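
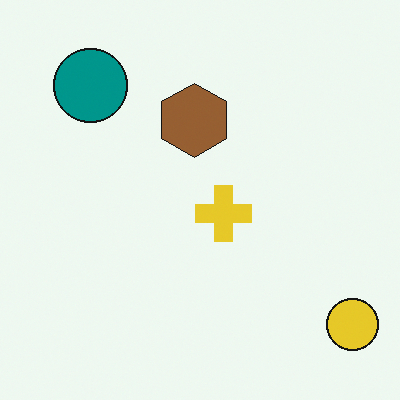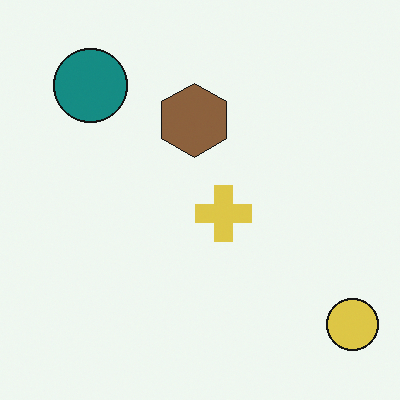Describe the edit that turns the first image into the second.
The second image is the first slightly desaturated.

All colors are more muted and greyish — a global saturation change.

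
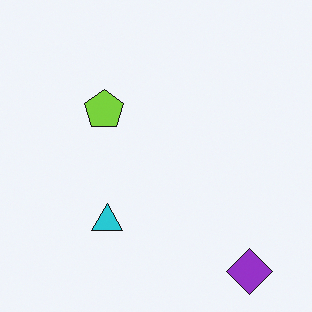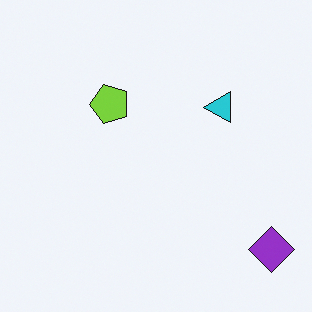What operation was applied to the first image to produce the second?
The image was transposed (reflected across the top-left ↔ bottom-right diagonal).

Shapes have swapped their row and column positions — what was in the top-right is now in the bottom-left — a diagonal reflection.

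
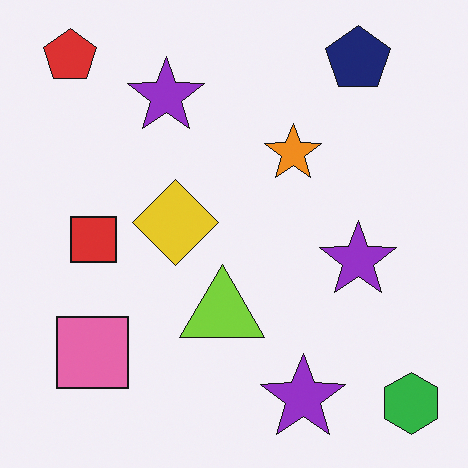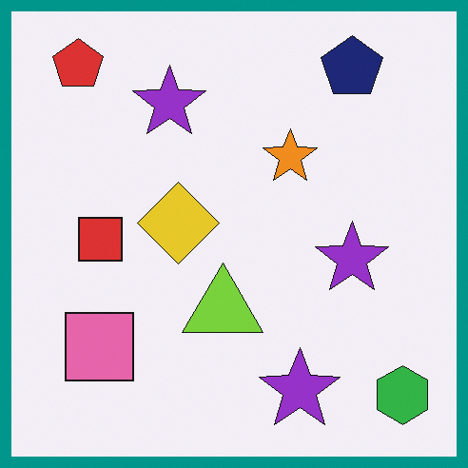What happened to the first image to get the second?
Framed with a teal border.

A solid teal frame runs around the edge of the second image, with the content slightly shrunk inside it.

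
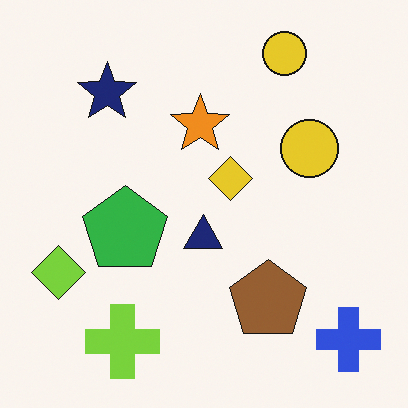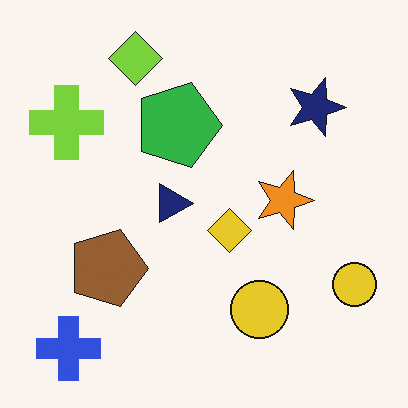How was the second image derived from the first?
The transformation is: rotated 90° clockwise.

The blue cross sits in the bottom-right of the first image and the bottom-left of the second — consistent with a whole-image 90° clockwise rotation.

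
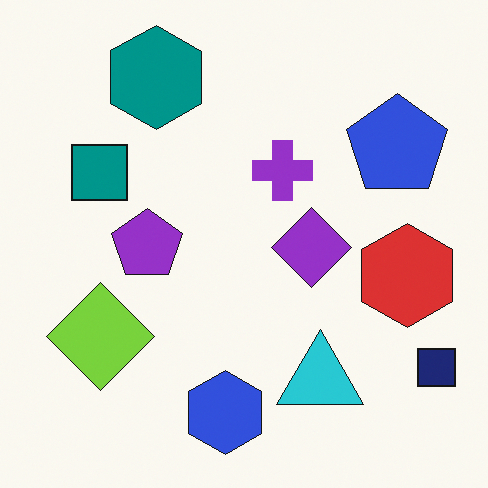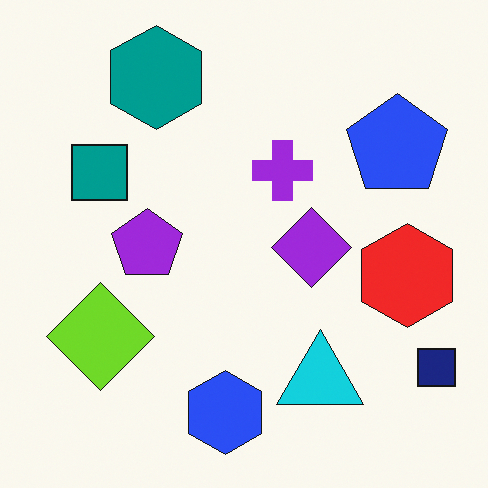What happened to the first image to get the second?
It was slightly oversaturated.

All colors are more vivid — a global saturation change.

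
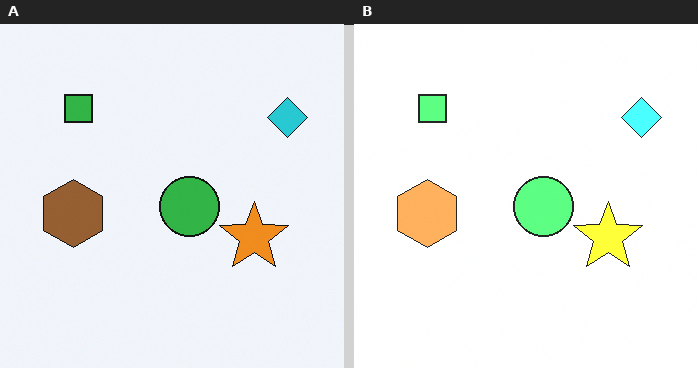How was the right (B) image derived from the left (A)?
It was brightened a lot.

Every pixel — background and shapes alike — is uniformly brightened.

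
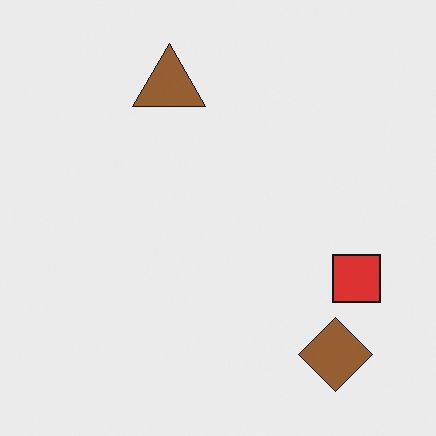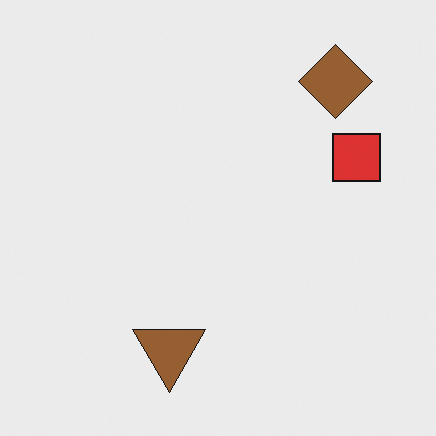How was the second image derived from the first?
The image was flipped vertically (top ↔ bottom).

The brown diamond is in the bottom-right of the first image and the top-right of the second — shapes on opposite sides of the horizontal midline have swapped in a mirror flip.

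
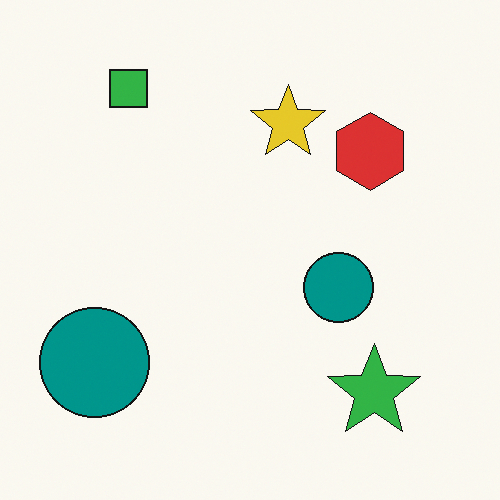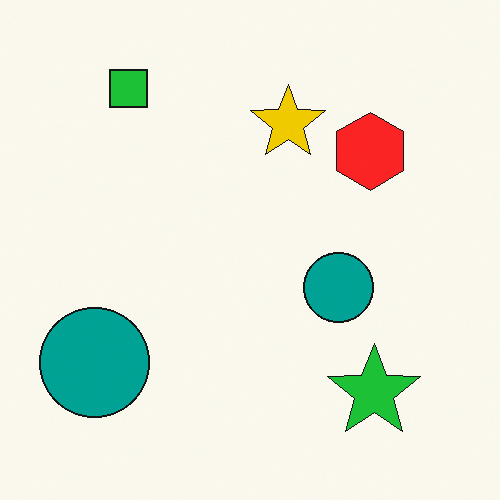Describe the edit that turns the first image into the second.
The second image is the first slightly oversaturated.

All colors are more vivid — a global saturation change.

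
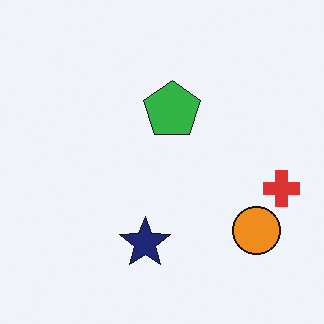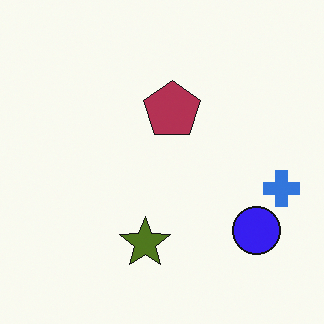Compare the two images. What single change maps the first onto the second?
Hue-shifted by a large amount.

Every shape's color has rotated by the same amount around the hue wheel — a uniform hue shift.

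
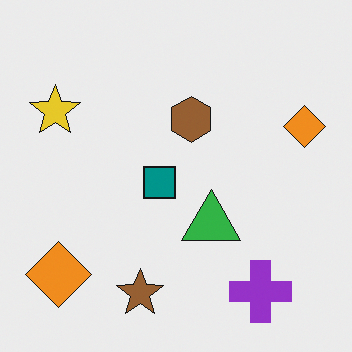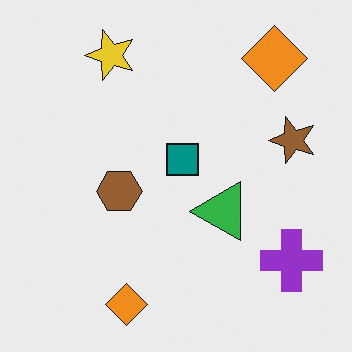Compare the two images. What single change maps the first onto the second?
The transformation is: transposed (reflected across the top-left ↔ bottom-right diagonal).

Shapes have swapped their row and column positions — what was in the top-right is now in the bottom-left — a diagonal reflection.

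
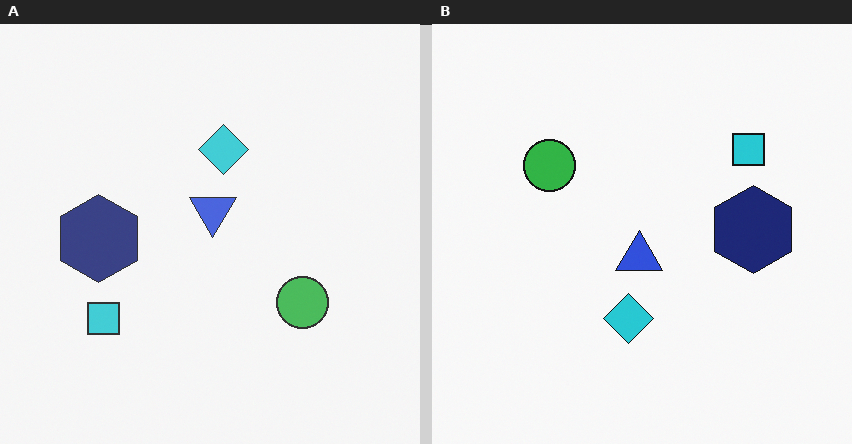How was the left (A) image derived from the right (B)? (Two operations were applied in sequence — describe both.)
Given slightly reduced contrast, then rotated 180°.

Tones are pushed toward mid-grey across the whole image — a global contrast change. The cyan square sits in the top-right of the right (B) image and the bottom-left of the left (A) — consistent with a whole-image 180° rotation.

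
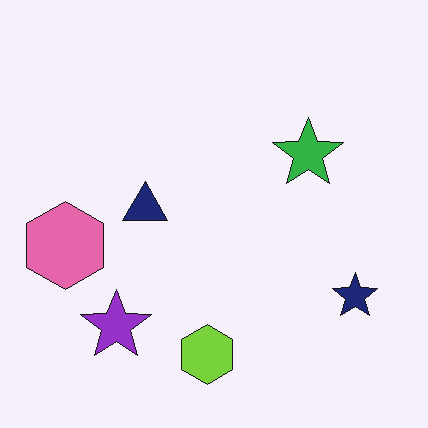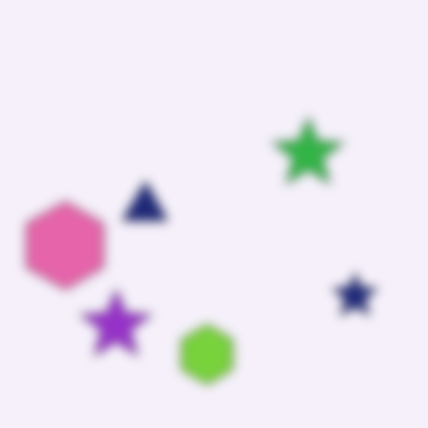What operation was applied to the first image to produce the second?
The second image is the first strongly gaussian-blurred.

Shape edges and outlines are uniformly softened across the whole image.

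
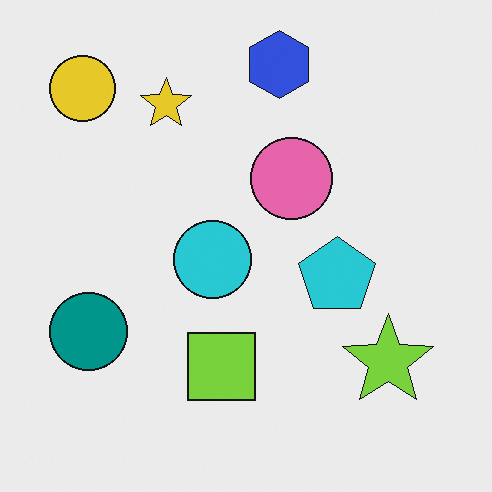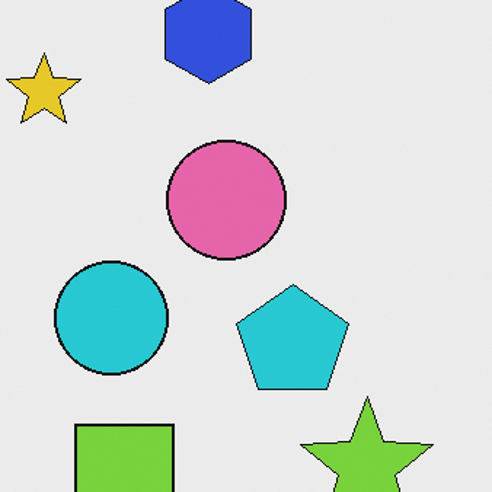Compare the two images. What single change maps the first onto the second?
This is the original image cropped to a modestly smaller region and rescaled.

The visible shapes are larger and the field of view is narrower; shapes near the original edges may be partly or wholly outside the frame — a crop-and-rescale.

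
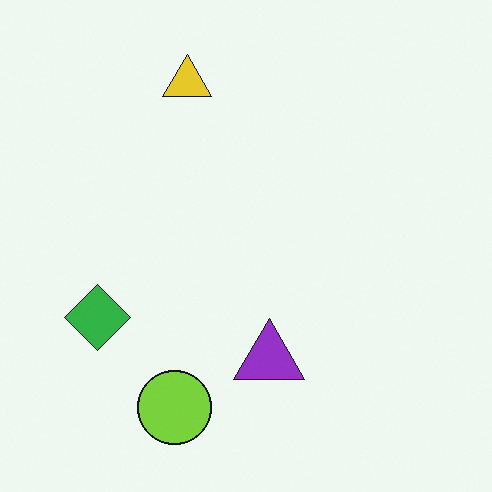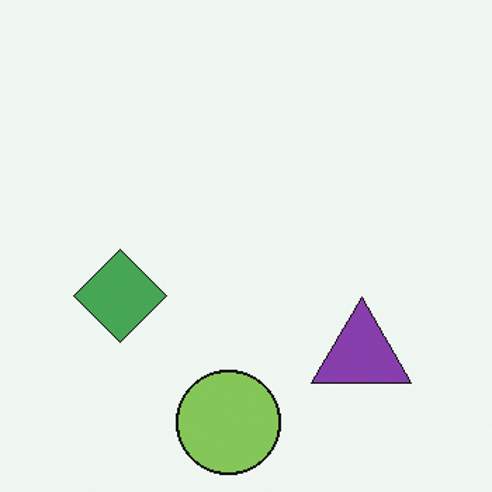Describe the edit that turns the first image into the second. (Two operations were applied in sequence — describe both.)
The image was cropped slightly and scaled back up, then slightly desaturated.

The visible shapes are larger and the field of view is narrower; shapes near the original edges may be partly or wholly outside the frame — a crop-and-rescale. All colors are more muted and greyish — a global saturation change.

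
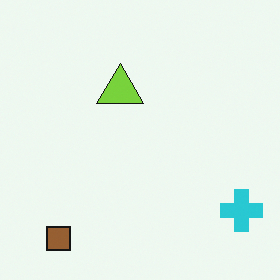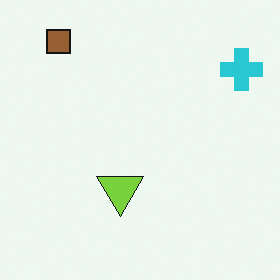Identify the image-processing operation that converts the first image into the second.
The image was flipped vertically (top ↔ bottom).

The brown square is in the bottom-left of the first image and the top-left of the second — shapes on opposite sides of the horizontal midline have swapped in a mirror flip.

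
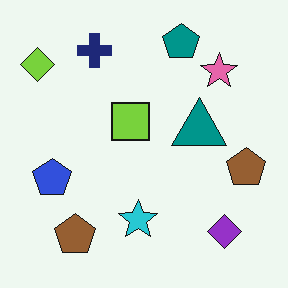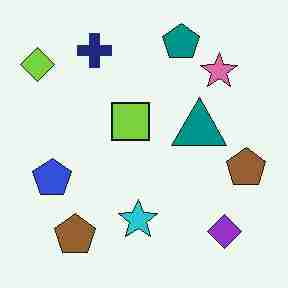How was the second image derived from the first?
It was degraded with heavy JPEG compression.

Blocky 8×8 compression artifacts appear around shape edges and the flat background shows ringing — characteristic JPEG degradation.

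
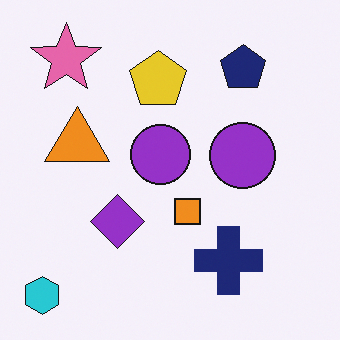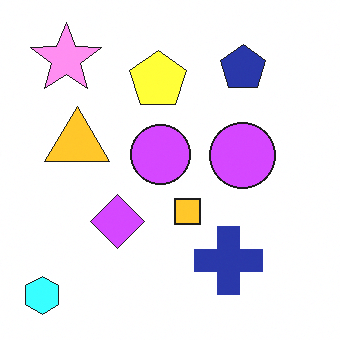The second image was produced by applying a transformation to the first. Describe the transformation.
Substantially brightened.

Every pixel — background and shapes alike — is uniformly brightened.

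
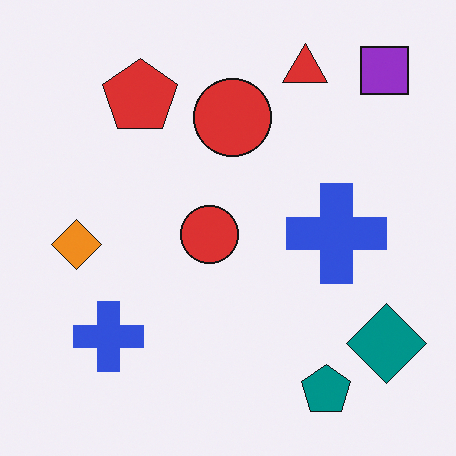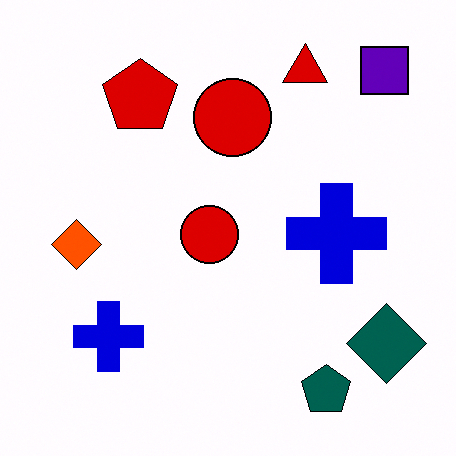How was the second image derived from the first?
This is the original image boosted in contrast.

Tones are pushed away from mid-grey across the whole image — a global contrast change.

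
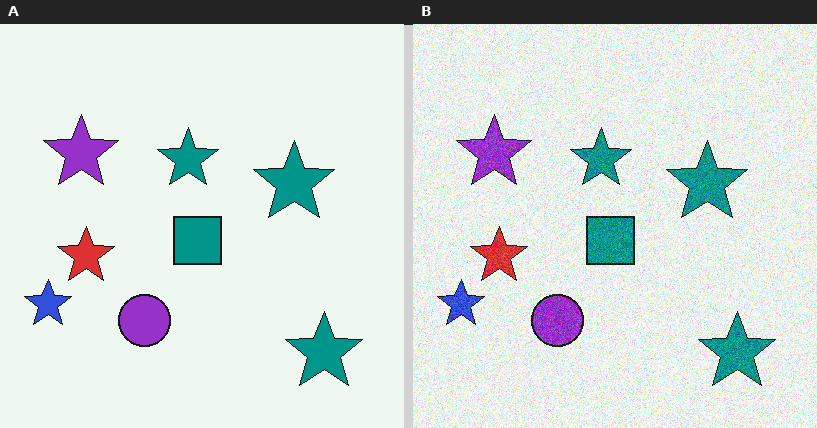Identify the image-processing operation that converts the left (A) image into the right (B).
Degraded with moderate additive noise.

Random speckle covers the whole image, including the flat background.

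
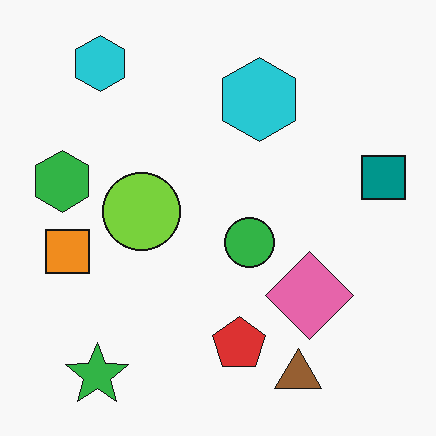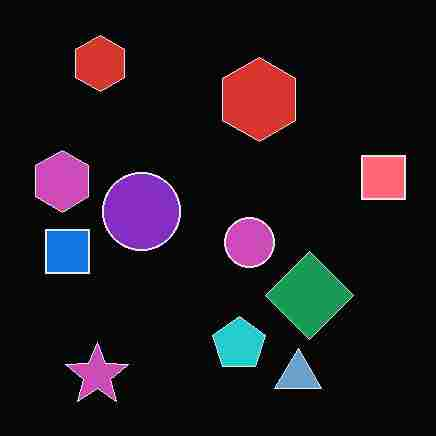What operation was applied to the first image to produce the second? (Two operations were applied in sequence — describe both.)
It was color-inverted (negative), then heavily JPEG-compressed with obvious blocking artifacts.

The light background has become dark and every shape's color is its complement — a photographic negative. Blocky 8×8 compression artifacts appear around shape edges and the flat background shows ringing — characteristic JPEG degradation.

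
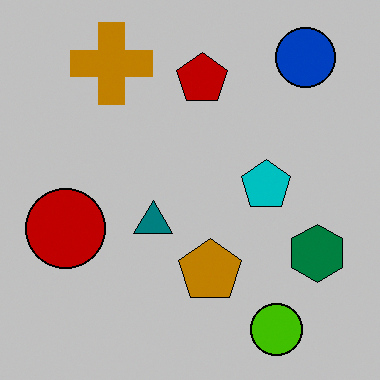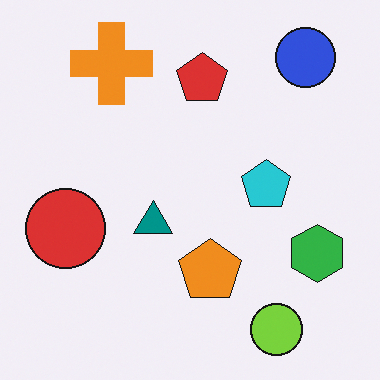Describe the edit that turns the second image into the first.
It was aggressively posterized.

Each flat color has snapped to a coarser quantized level — most visibly, the near-white background has dropped to a flat grey.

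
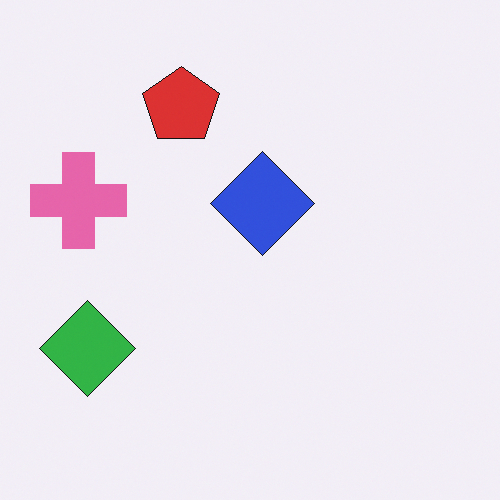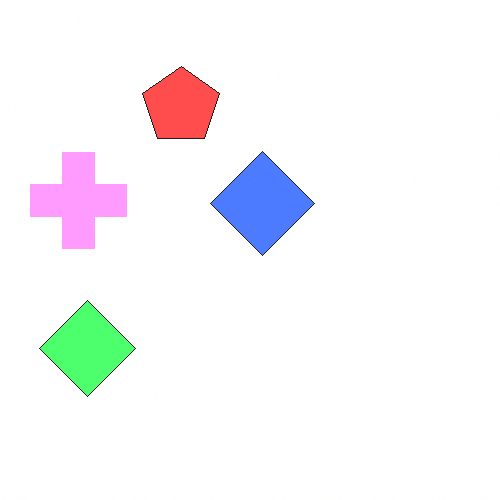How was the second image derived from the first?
The transformation is: substantially brightened.

Every pixel — background and shapes alike — is uniformly brightened.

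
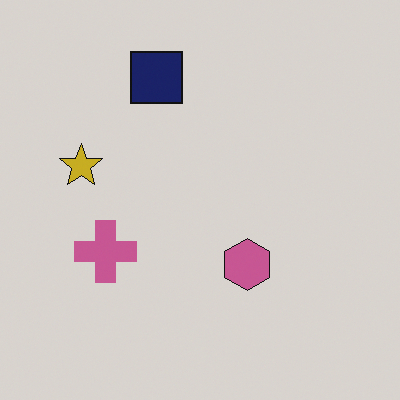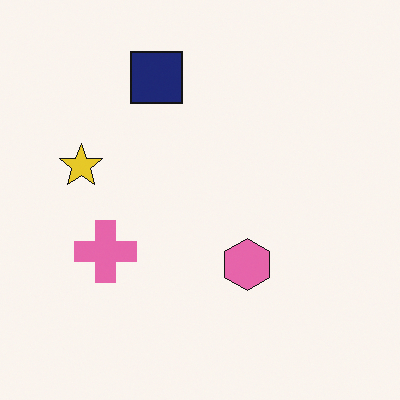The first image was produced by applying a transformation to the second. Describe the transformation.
The first image is the second slightly darkened.

Every pixel — background and shapes alike — is uniformly darkened.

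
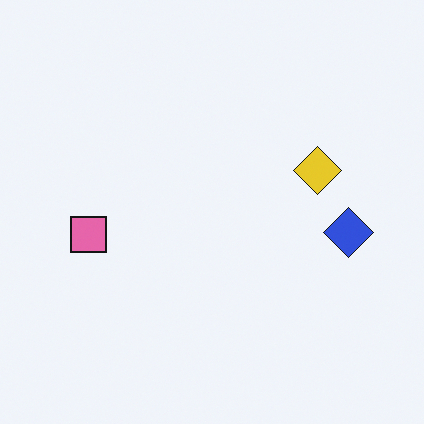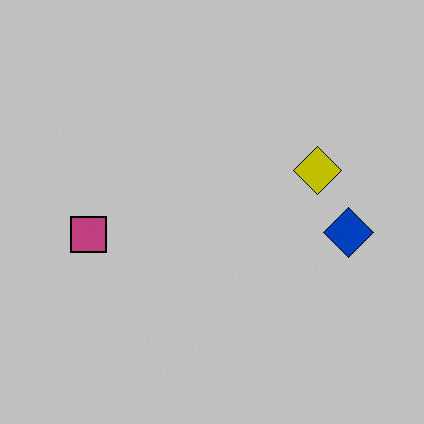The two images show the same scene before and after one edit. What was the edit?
The transformation is: heavily posterized to just a handful of flat colors.

Each flat color has snapped to a coarser quantized level — most visibly, the near-white background has dropped to a flat grey.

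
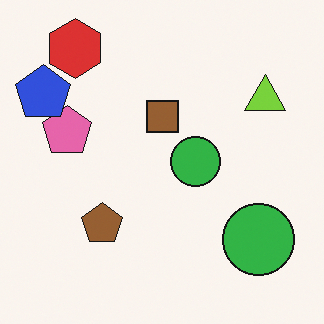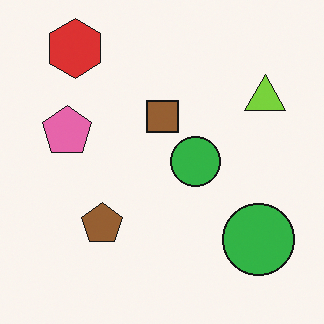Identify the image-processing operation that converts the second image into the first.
This is the original image overlaid with an additional blue pentagon.

A blue pentagon appears in the first image that is absent from the second.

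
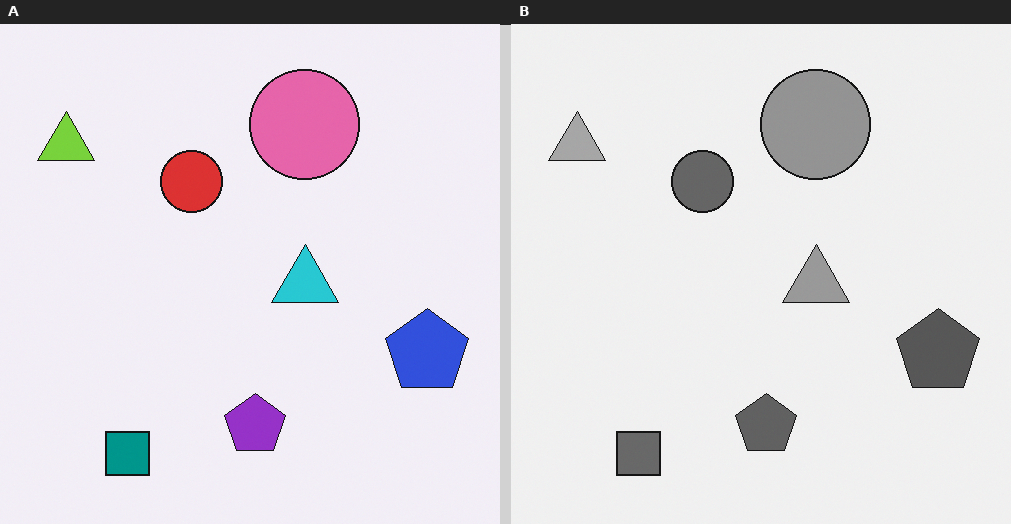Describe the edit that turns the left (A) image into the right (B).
The transformation is: converted to grayscale.

All color is removed — every shape is now a shade of grey.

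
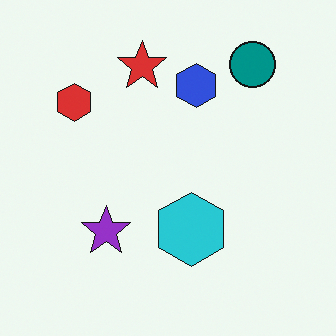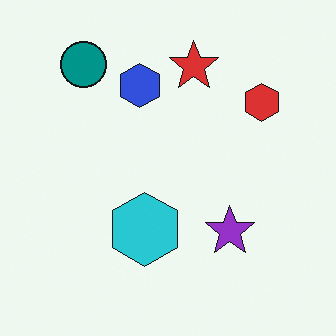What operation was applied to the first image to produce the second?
It was flipped horizontally (left ↔ right).

The red hexagon is in the top-left of the first image and the top-right of the second — shapes on opposite sides of the vertical midline have swapped in a mirror flip.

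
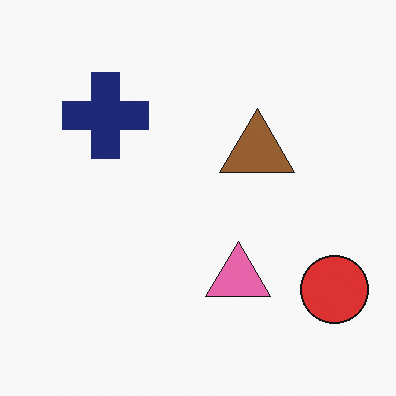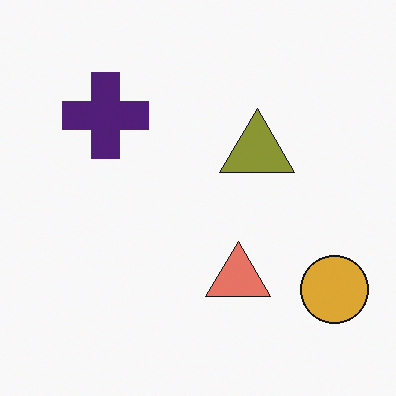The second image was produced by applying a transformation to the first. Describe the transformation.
The transformation is: hue-shifted slightly.

Every shape's color has rotated by the same amount around the hue wheel — a uniform hue shift.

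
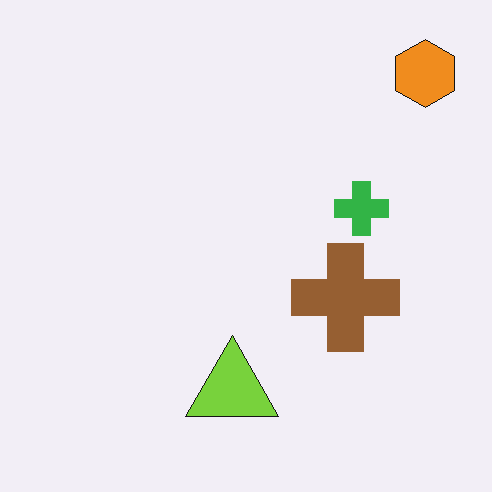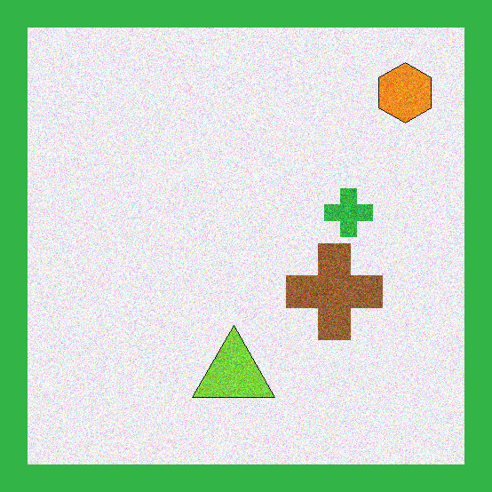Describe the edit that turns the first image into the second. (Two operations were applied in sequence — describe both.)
The image was degraded with moderate additive noise, then framed with a green border.

Random speckle covers the whole image, including the flat background. A solid green frame runs around the edge of the second image, with the content slightly shrunk inside it.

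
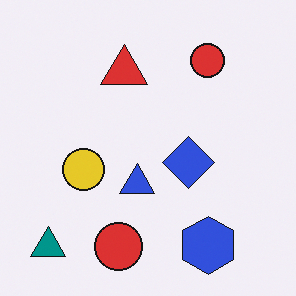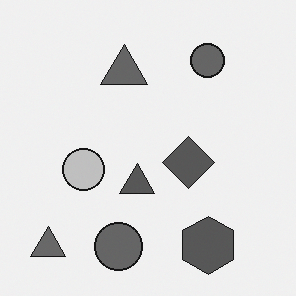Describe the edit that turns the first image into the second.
This is the original image converted to grayscale.

All color is removed — every shape is now a shade of grey.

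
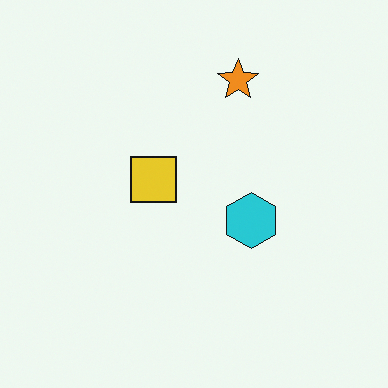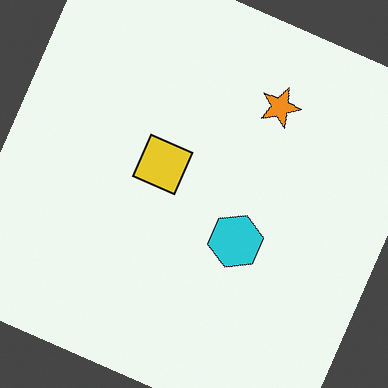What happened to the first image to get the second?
The second image is the first rotated clockwise by a moderate amount.

Every shape is tilted by the same angle and the image corners show triangular fill wedges — a whole-image rotation by a non-right angle.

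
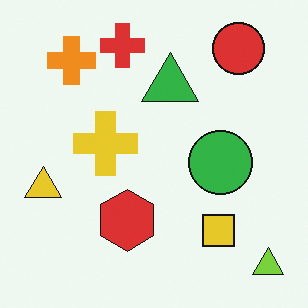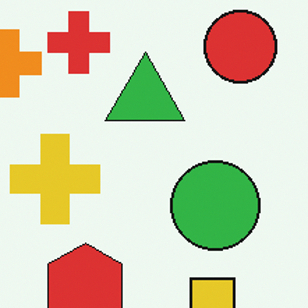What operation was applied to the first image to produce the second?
The transformation is: cropped slightly and scaled back up.

The visible shapes are larger and the field of view is narrower; shapes near the original edges may be partly or wholly outside the frame — a crop-and-rescale.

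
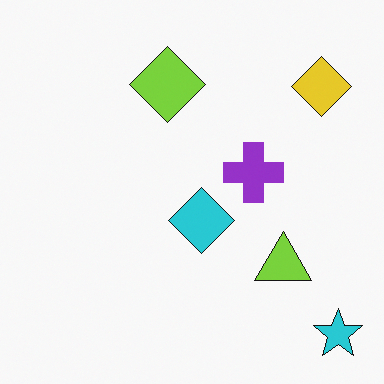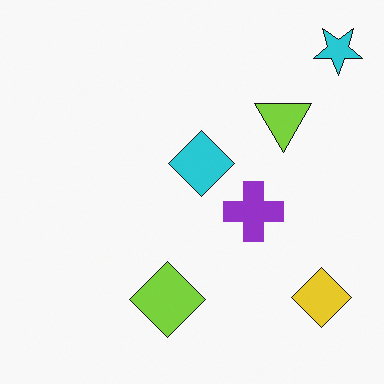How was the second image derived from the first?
It was flipped vertically (top ↔ bottom).

The cyan star is in the bottom-right of the first image and the top-right of the second — shapes on opposite sides of the horizontal midline have swapped in a mirror flip.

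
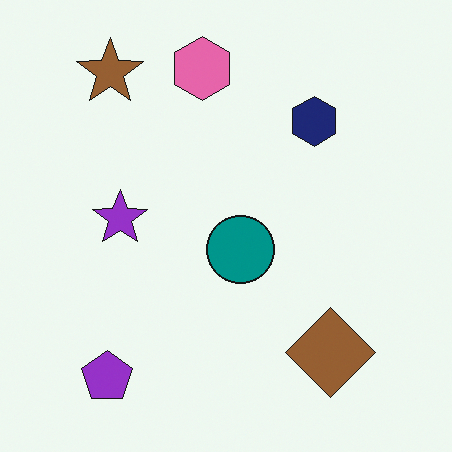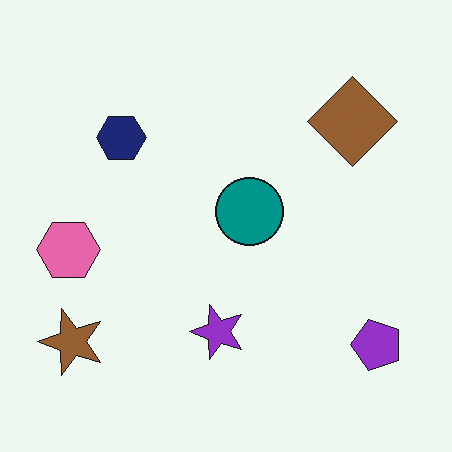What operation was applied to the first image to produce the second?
Rotated 90° counter-clockwise.

The brown star sits in the top-left of the first image and the bottom-left of the second — consistent with a whole-image 90° counter-clockwise rotation.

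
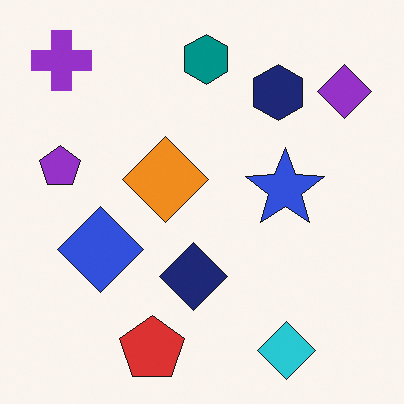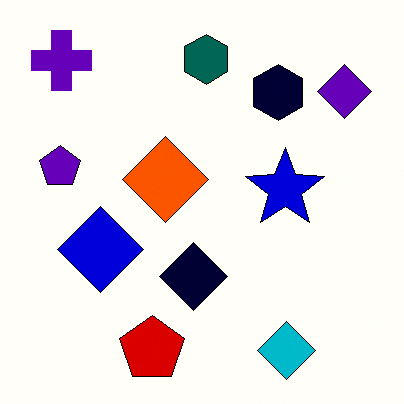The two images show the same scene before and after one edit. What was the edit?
The transformation is: boosted in contrast.

Tones are pushed away from mid-grey across the whole image — a global contrast change.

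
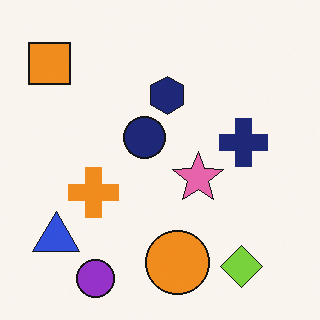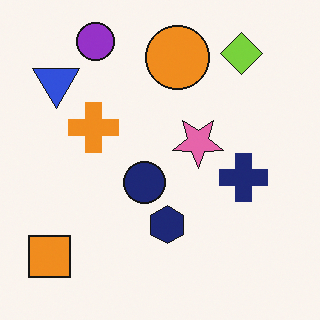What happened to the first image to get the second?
The image was flipped vertically (top ↔ bottom).

The purple circle is in the bottom-left of the first image and the top-left of the second — shapes on opposite sides of the horizontal midline have swapped in a mirror flip.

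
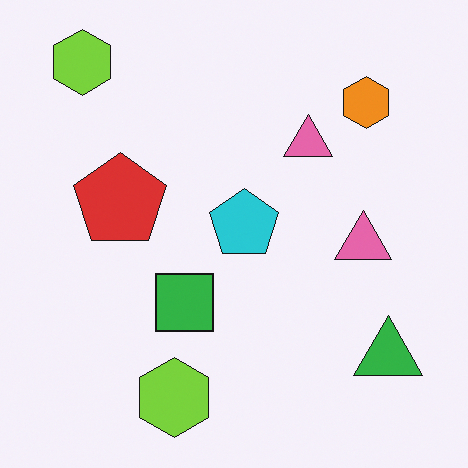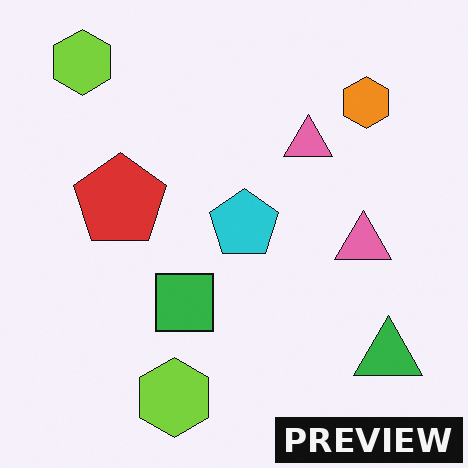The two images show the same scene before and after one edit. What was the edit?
This is the original image watermarked with the text "PREVIEW" in the lower-right corner.

A dark label reading "PREVIEW" appears in the lower-right corner.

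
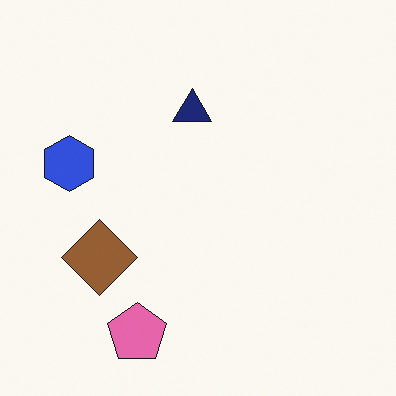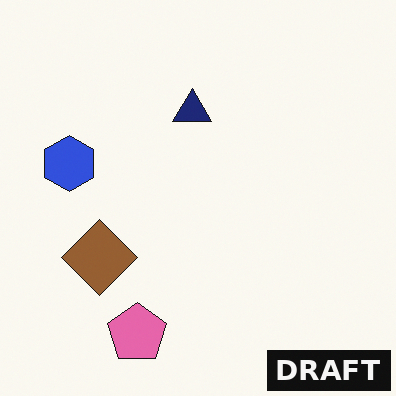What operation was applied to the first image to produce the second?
The transformation is: watermarked with the text "DRAFT" in the lower-right corner.

A dark label reading "DRAFT" appears in the lower-right corner.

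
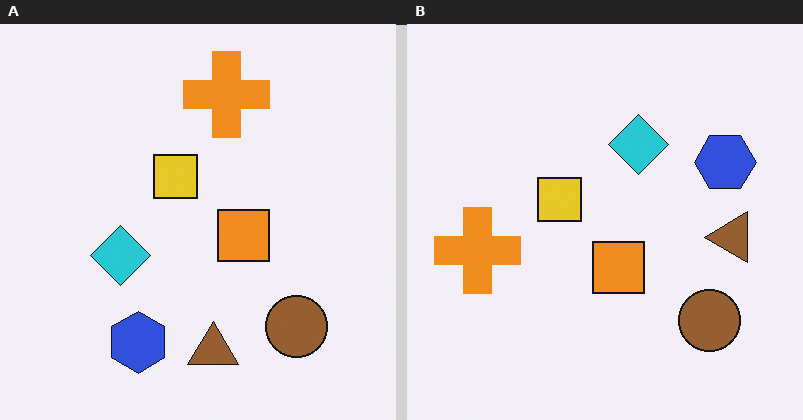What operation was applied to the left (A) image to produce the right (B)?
It was transposed (reflected across the top-left ↔ bottom-right diagonal).

Shapes have swapped their row and column positions — what was in the top-right is now in the bottom-left — a diagonal reflection.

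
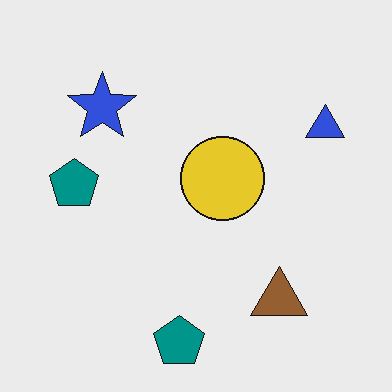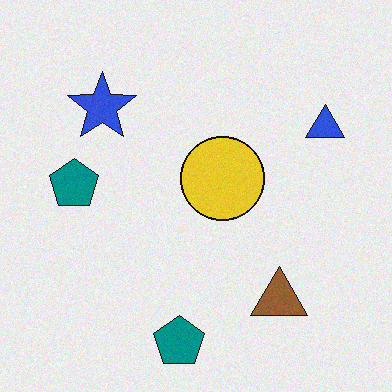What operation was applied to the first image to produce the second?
The second image is the first degraded with a light layer of grain.

Random speckle covers the whole image, including the flat background.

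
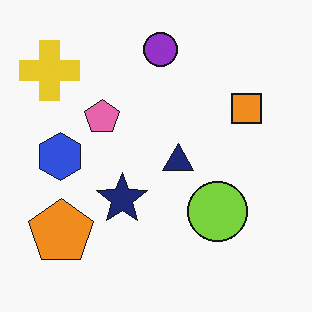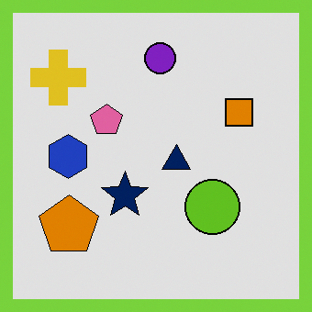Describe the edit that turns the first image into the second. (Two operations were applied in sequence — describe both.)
The transformation is: moderately posterized, then framed with a lime border.

Each flat color has snapped to a coarser quantized level — most visibly, the near-white background has dropped to a flat grey. A solid lime frame runs around the edge of the second image, with the content slightly shrunk inside it.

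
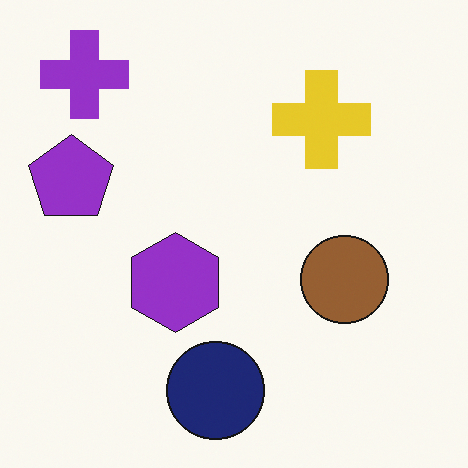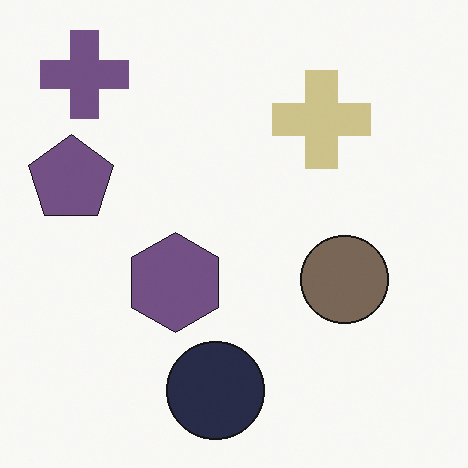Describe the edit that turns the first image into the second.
The second image is the first heavily desaturated.

All colors are more muted and greyish — a global saturation change.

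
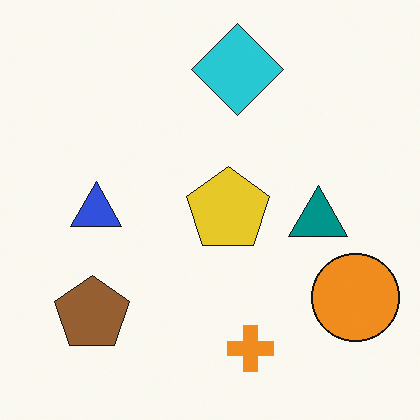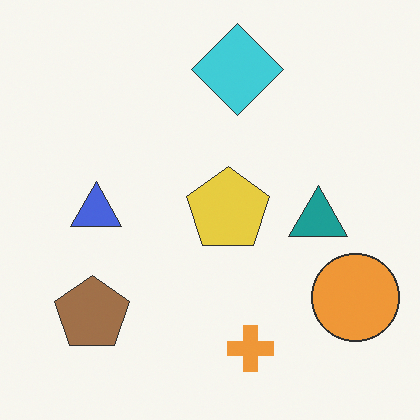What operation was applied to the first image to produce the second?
This is the original image given slightly reduced contrast.

Tones are pushed toward mid-grey across the whole image — a global contrast change.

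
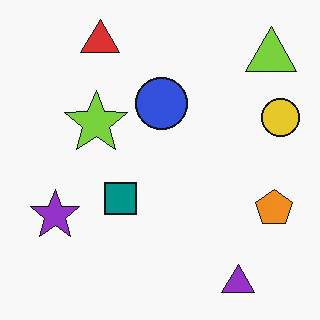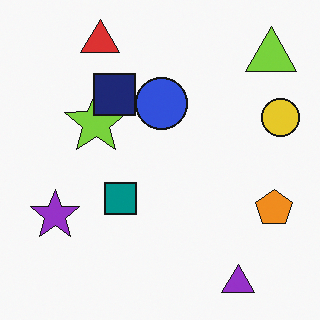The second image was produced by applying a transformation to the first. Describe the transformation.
It was overlaid with an additional navy square.

A navy square appears in the second image that is absent from the first.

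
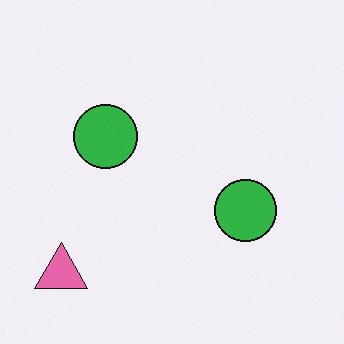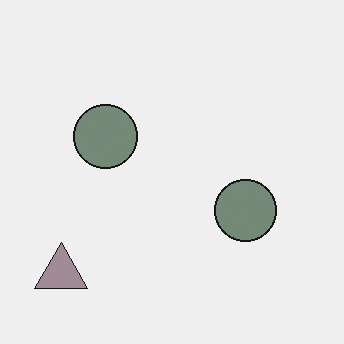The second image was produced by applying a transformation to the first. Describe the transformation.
The second image is the first heavily desaturated.

All colors are more muted and greyish — a global saturation change.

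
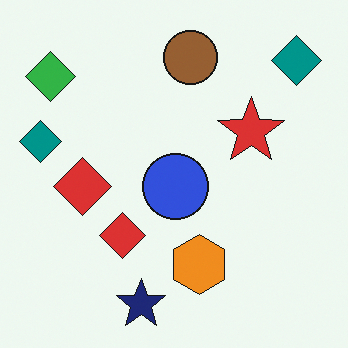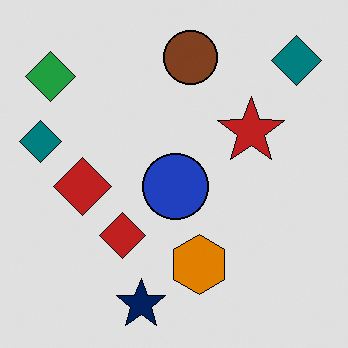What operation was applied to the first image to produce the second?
Posterized to a reduced palette.

Each flat color has snapped to a coarser quantized level — most visibly, the near-white background has dropped to a flat grey.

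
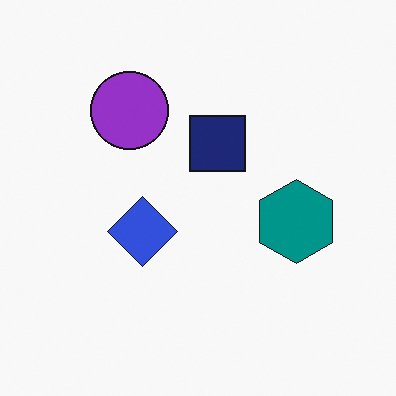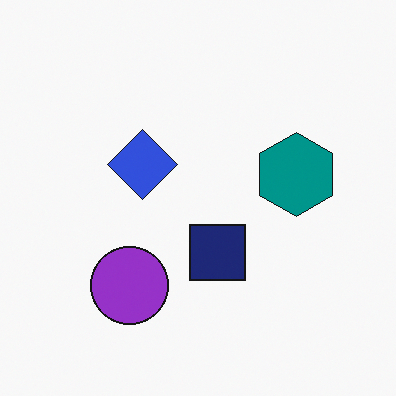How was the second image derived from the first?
This is the original image flipped vertically (top ↔ bottom).

The purple circle is in the top-left of the first image and the bottom-left of the second — shapes on opposite sides of the horizontal midline have swapped in a mirror flip.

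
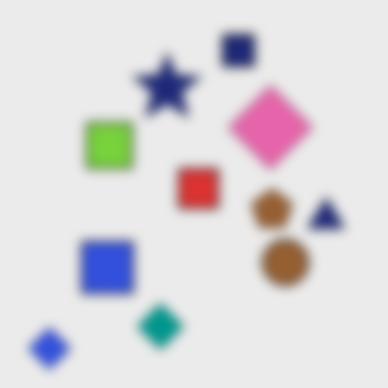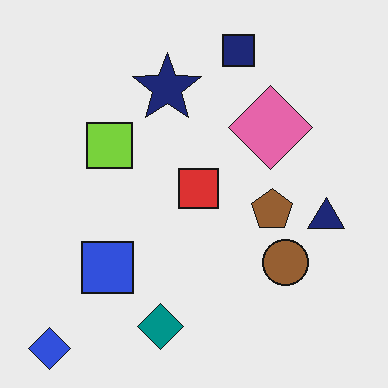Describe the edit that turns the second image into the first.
The image was strongly gaussian-blurred.

Shape edges and outlines are uniformly softened across the whole image.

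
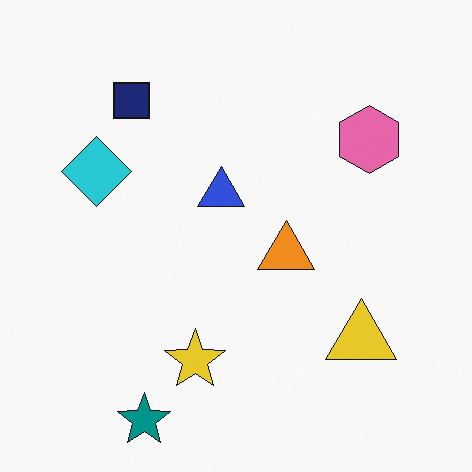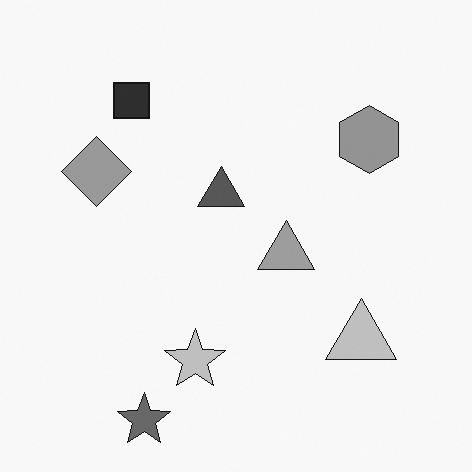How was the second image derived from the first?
Converted to grayscale.

All color is removed — every shape is now a shade of grey.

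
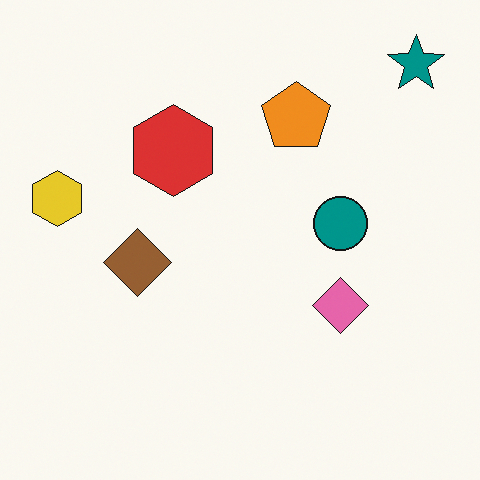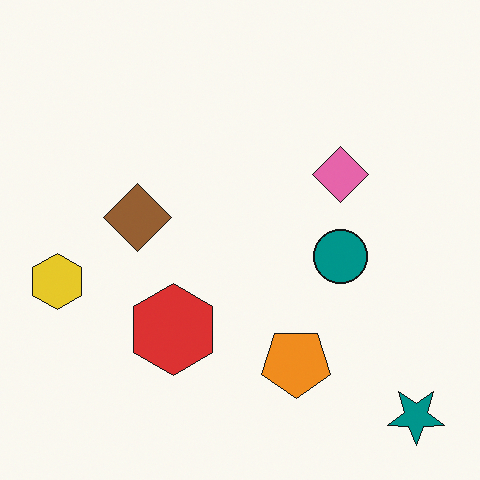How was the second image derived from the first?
This is the original image flipped vertically (top ↔ bottom).

The teal star is in the top-right of the first image and the bottom-right of the second — shapes on opposite sides of the horizontal midline have swapped in a mirror flip.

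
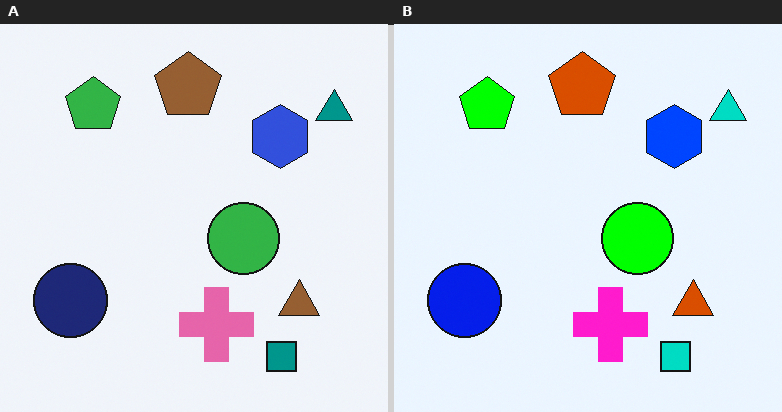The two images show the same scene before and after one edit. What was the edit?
The right (B) image is the left (A) made much more vivid (saturation change).

All colors are more vivid — a global saturation change.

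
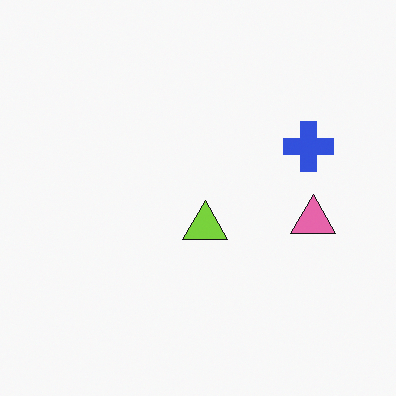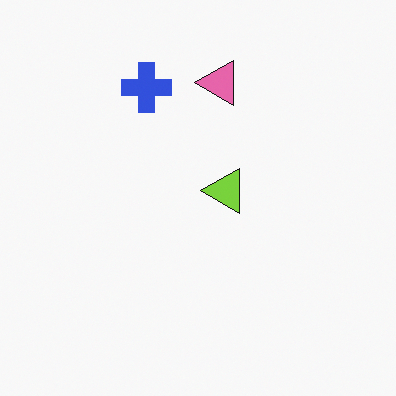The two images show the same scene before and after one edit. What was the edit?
The second image is the first rotated 90° counter-clockwise.

The blue cross sits in the right of the first image and the top of the second — consistent with a whole-image 90° counter-clockwise rotation.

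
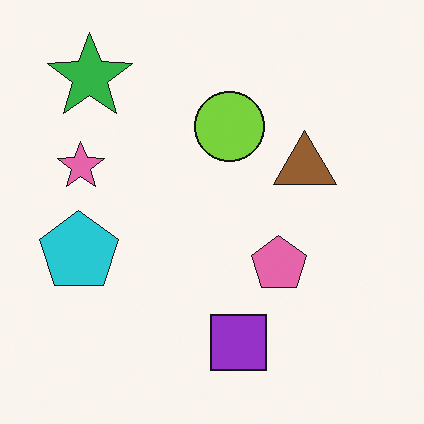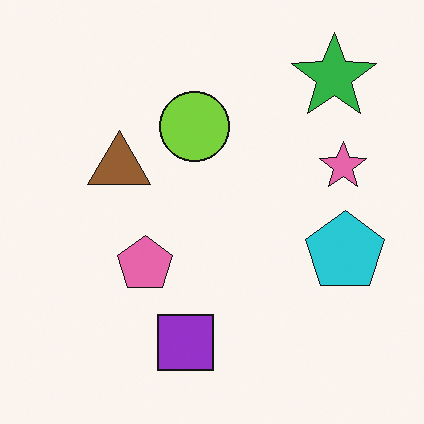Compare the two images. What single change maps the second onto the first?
The first image is the second flipped horizontally (left ↔ right).

The cyan pentagon is in the right of the second image and the left of the first — shapes on opposite sides of the vertical midline have swapped in a mirror flip.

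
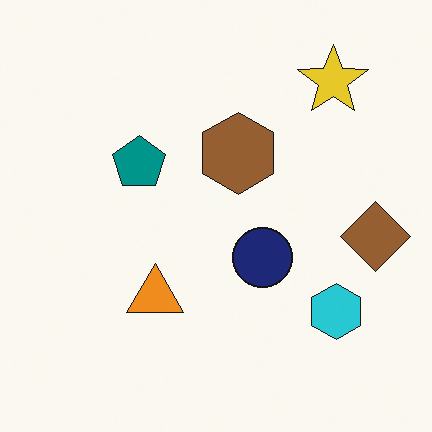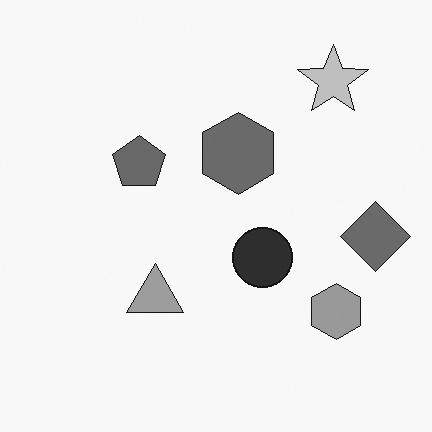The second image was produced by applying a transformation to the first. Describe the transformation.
The second image is the first converted to grayscale.

All color is removed — every shape is now a shade of grey.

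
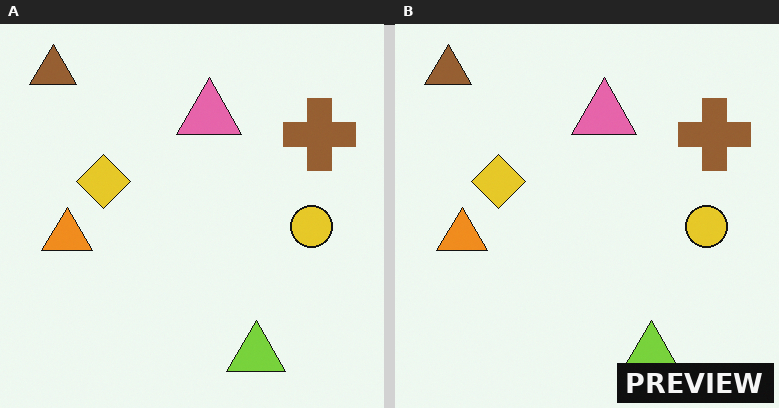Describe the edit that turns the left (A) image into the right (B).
The image was watermarked with the text "PREVIEW" in the lower-right corner.

A dark label reading "PREVIEW" appears in the lower-right corner.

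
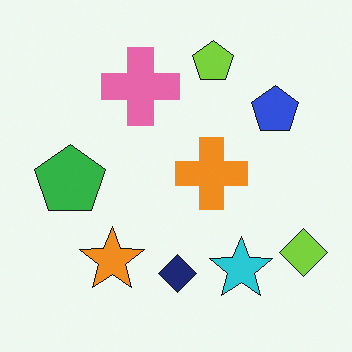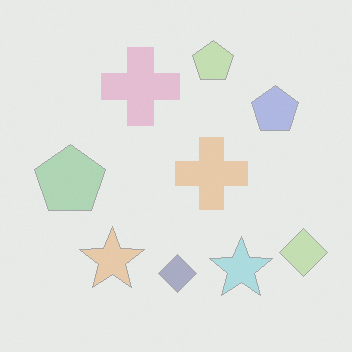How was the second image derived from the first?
Washed out (contrast reduced).

Tones are pushed toward mid-grey across the whole image — a global contrast change.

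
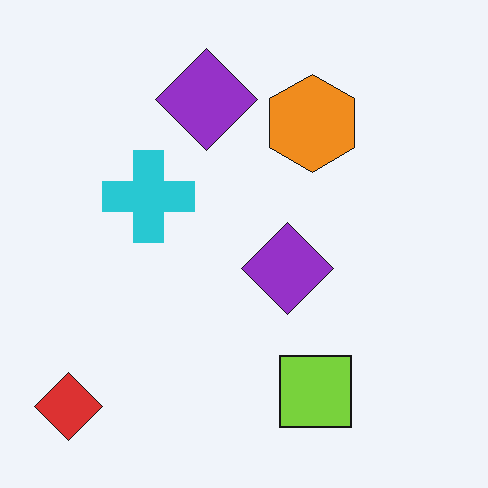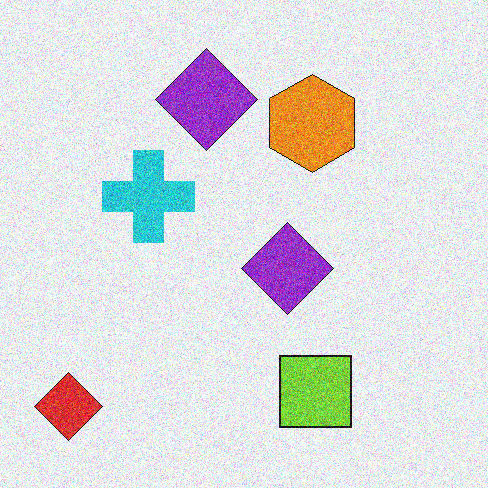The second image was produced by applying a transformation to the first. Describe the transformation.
The image was degraded with strong gaussian noise.

Random speckle covers the whole image, including the flat background.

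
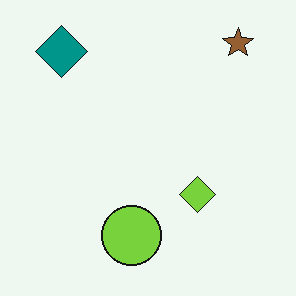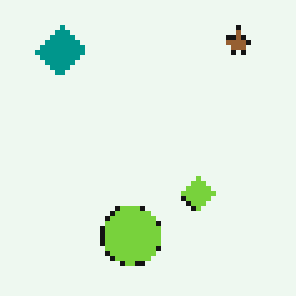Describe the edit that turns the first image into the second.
This is the original image mildly pixelated.

Shapes are reduced to large square blocks; fine edges and outlines are lost — a downscale-then-upscale (mosaic) effect.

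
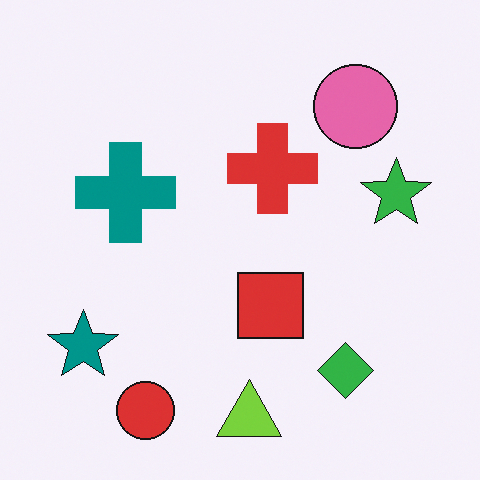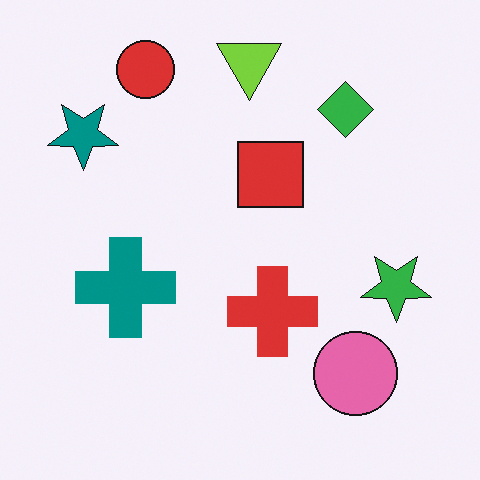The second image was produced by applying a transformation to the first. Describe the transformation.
This is the original image flipped vertically (top ↔ bottom).

The lime triangle is in the bottom of the first image and the top of the second — shapes on opposite sides of the horizontal midline have swapped in a mirror flip.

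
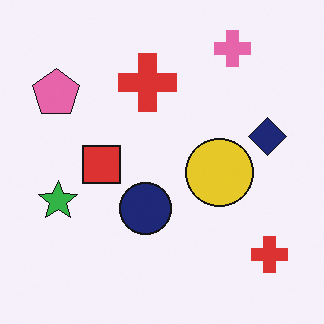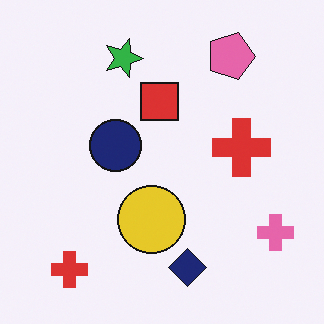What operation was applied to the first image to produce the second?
It was rotated 90° clockwise.

The pink cross sits in the top-right of the first image and the bottom-right of the second — consistent with a whole-image 90° clockwise rotation.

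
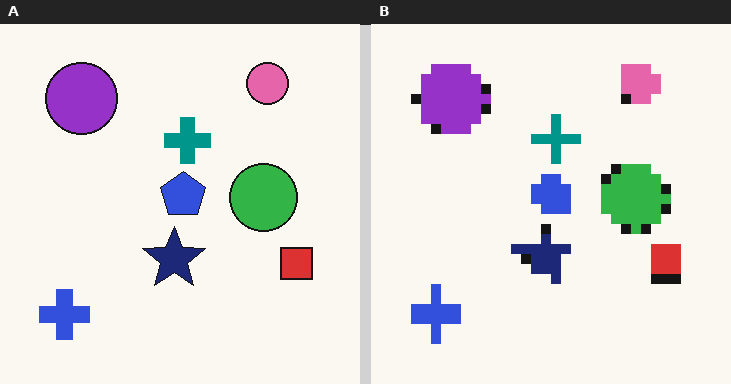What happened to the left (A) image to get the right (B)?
This is the original image heavily pixelated into large blocks.

Shapes are reduced to large square blocks; fine edges and outlines are lost — a downscale-then-upscale (mosaic) effect.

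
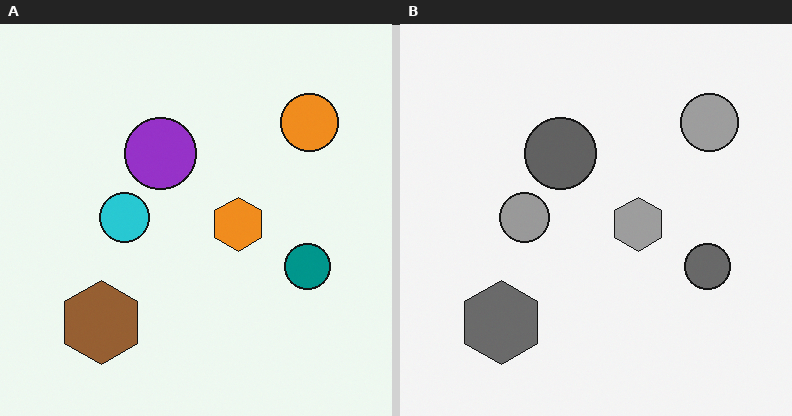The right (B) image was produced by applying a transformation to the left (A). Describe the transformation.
Converted to grayscale.

All color is removed — every shape is now a shade of grey.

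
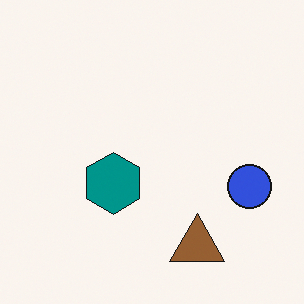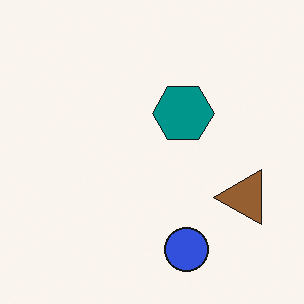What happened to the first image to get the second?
It was transposed (reflected across the top-left ↔ bottom-right diagonal).

Shapes have swapped their row and column positions — what was in the top-right is now in the bottom-left — a diagonal reflection.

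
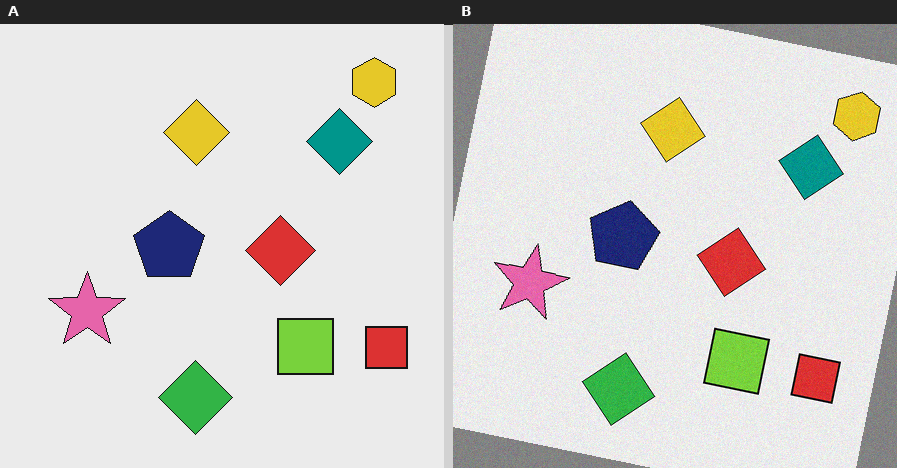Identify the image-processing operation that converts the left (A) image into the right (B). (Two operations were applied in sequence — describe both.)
The right (B) image is the left (A) rotated clockwise by a few degrees, then degraded with a light layer of grain.

Every shape is tilted by the same angle and the image corners show triangular fill wedges — a whole-image rotation by a non-right angle. Random speckle covers the whole image, including the flat background.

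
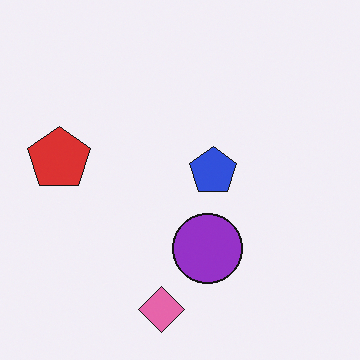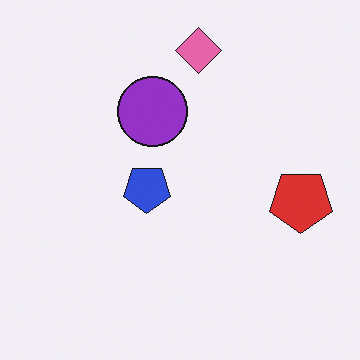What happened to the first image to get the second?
Rotated 180°.

The pink diamond sits in the bottom of the first image and the top of the second — consistent with a whole-image 180° rotation.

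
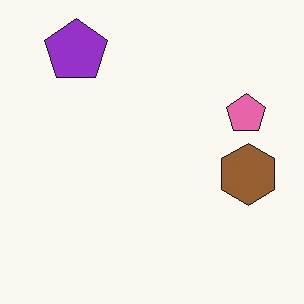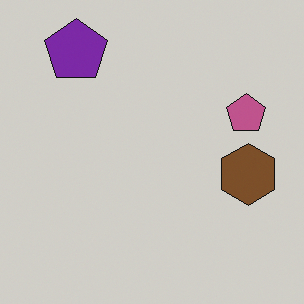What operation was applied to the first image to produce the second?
The image was slightly darkened.

Every pixel — background and shapes alike — is uniformly darkened.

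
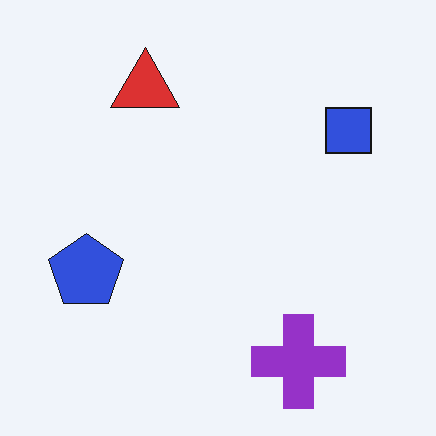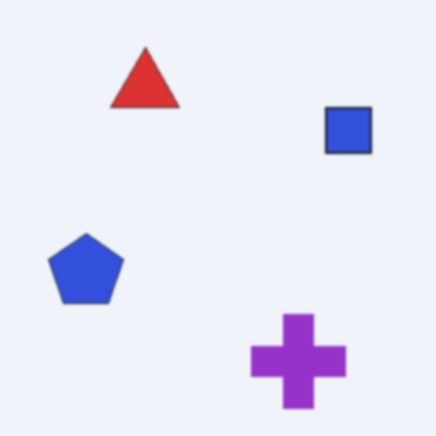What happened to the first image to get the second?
This is the original image lightly blurred.

Shape edges and outlines are uniformly softened across the whole image.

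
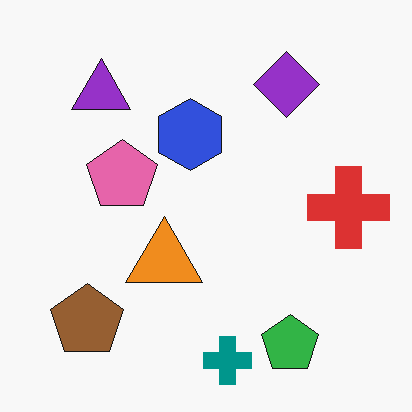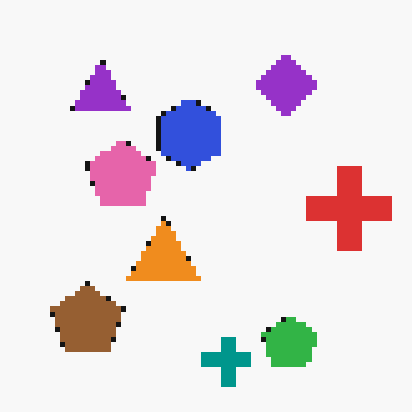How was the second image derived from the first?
Mildly pixelated.

Shapes are reduced to large square blocks; fine edges and outlines are lost — a downscale-then-upscale (mosaic) effect.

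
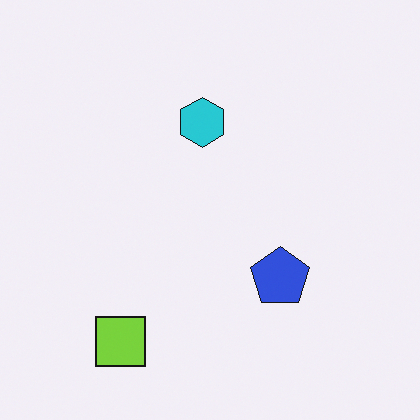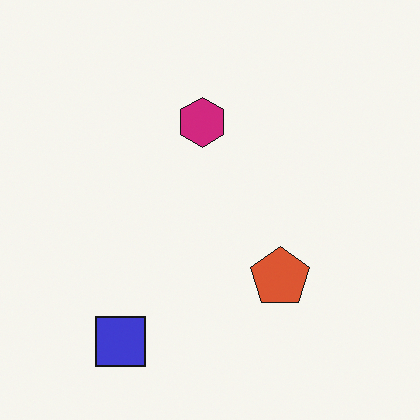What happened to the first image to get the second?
The transformation is: hue-shifted noticeably.

Every shape's color has rotated by the same amount around the hue wheel — a uniform hue shift.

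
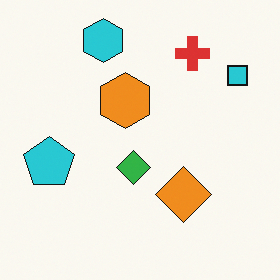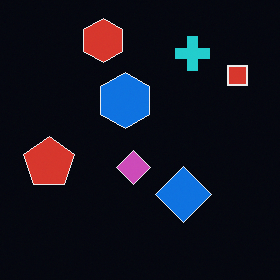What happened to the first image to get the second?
It was color-inverted (negative).

The light background has become dark and every shape's color is its complement — a photographic negative.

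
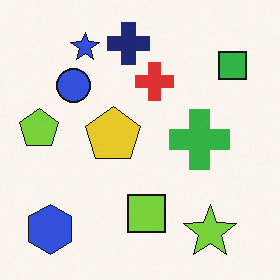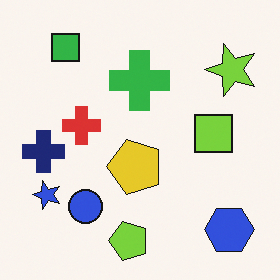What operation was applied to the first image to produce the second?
The second image is the first rotated 90° counter-clockwise.

The blue hexagon sits in the bottom-left of the first image and the bottom-right of the second — consistent with a whole-image 90° counter-clockwise rotation.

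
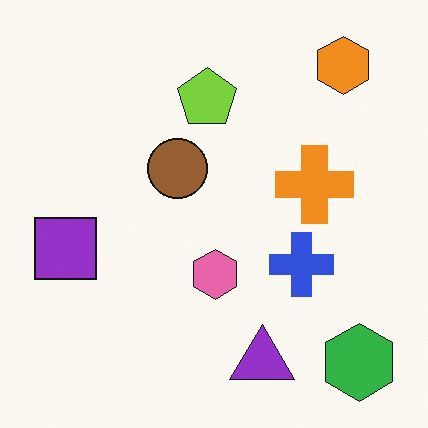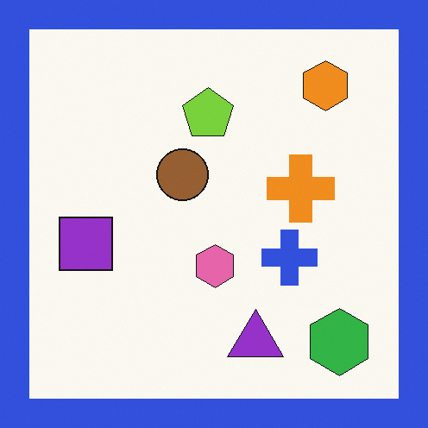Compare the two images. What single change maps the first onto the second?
The second image is the first framed with a blue border.

A solid blue frame runs around the edge of the second image, with the content slightly shrunk inside it.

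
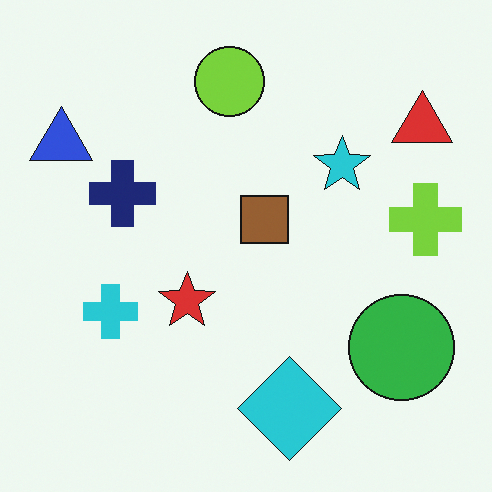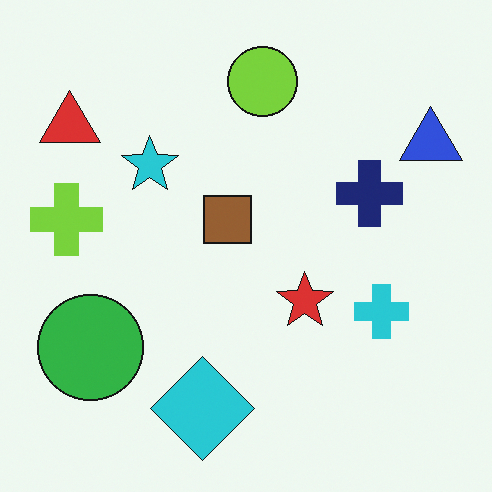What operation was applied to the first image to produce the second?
The transformation is: flipped horizontally (left ↔ right).

The blue triangle is in the top-left of the first image and the top-right of the second — shapes on opposite sides of the vertical midline have swapped in a mirror flip.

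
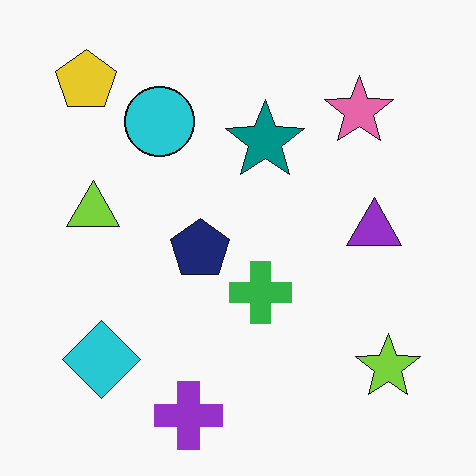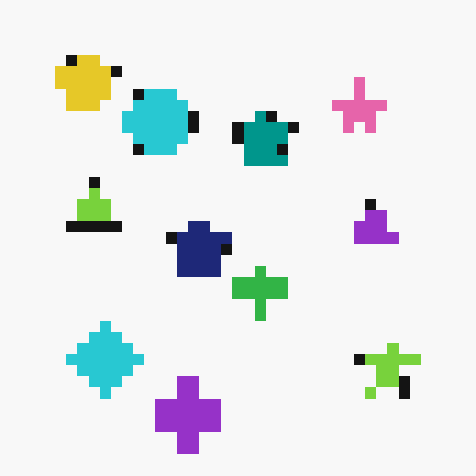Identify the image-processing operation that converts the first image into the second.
The second image is the first coarsely pixelated.

Shapes are reduced to large square blocks; fine edges and outlines are lost — a downscale-then-upscale (mosaic) effect.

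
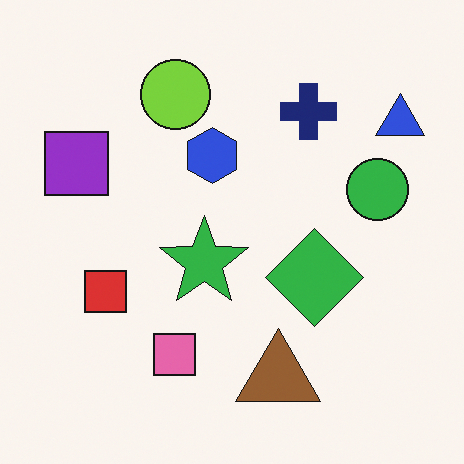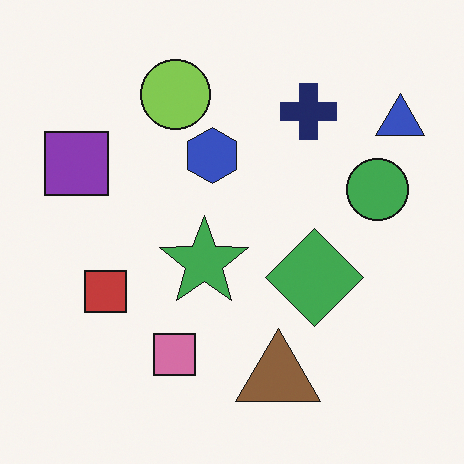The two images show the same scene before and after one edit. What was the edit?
The transformation is: slightly desaturated.

All colors are more muted and greyish — a global saturation change.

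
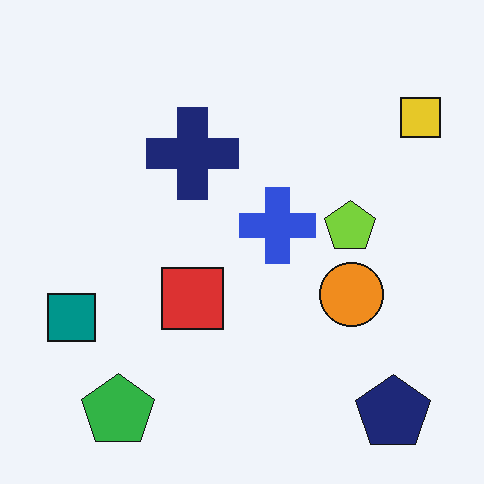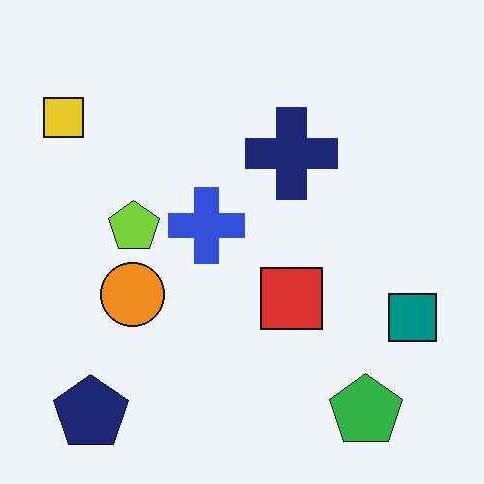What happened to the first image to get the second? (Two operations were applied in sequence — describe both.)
The image was JPEG-compressed with visible artifacts, then flipped horizontally (left ↔ right).

Blocky 8×8 compression artifacts appear around shape edges and the flat background shows ringing — characteristic JPEG degradation. The yellow square is in the top-right of the first image and the top-left of the second — shapes on opposite sides of the vertical midline have swapped in a mirror flip.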